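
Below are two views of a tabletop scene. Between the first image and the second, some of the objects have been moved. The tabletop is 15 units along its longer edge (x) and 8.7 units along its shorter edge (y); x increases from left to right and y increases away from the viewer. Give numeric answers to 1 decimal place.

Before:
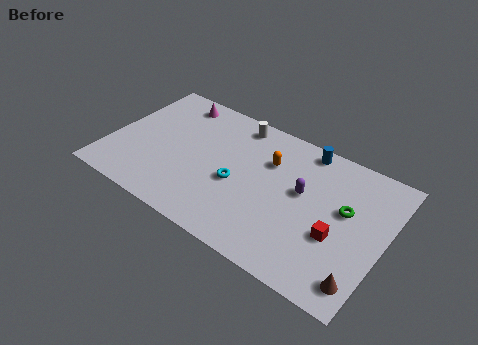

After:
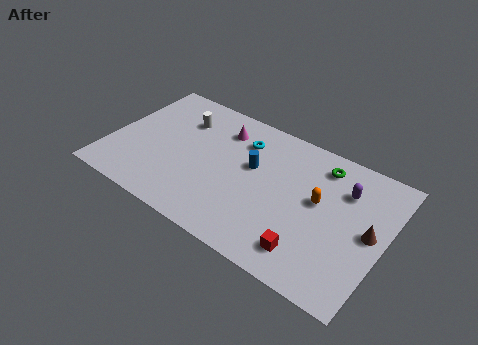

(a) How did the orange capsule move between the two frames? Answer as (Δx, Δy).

(2.9, -1.1)

The orange capsule started near (8.5, 6.0) and ended near (11.4, 4.9).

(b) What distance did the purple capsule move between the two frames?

2.5

The purple capsule was near (10.5, 5.0) before and (12.6, 6.3) after, so it travelled √(2.1² + 1.3²) ≈ 2.5 units.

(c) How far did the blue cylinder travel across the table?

3.6

From (10.2, 7.8) to (7.7, 5.2), the blue cylinder covered √(2.5² + 2.6²) ≈ 3.6 units.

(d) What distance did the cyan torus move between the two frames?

2.9

The cyan torus moved from about (7.1, 3.7) to (6.9, 6.6), a distance of √(0.2² + 2.9²) ≈ 2.9.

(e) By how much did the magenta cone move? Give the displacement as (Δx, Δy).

(2.8, -0.7)

The magenta cone started near (2.9, 7.5) and ended near (5.7, 6.8).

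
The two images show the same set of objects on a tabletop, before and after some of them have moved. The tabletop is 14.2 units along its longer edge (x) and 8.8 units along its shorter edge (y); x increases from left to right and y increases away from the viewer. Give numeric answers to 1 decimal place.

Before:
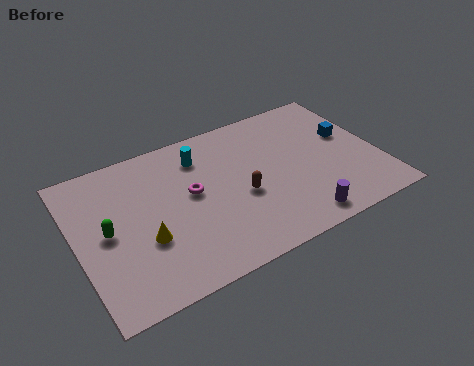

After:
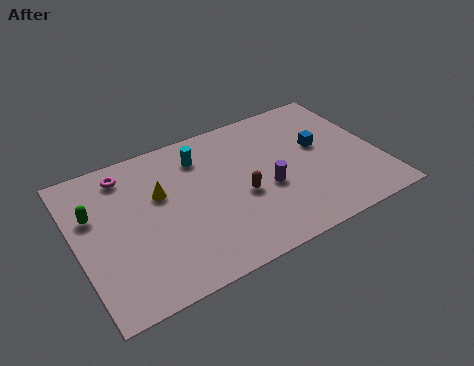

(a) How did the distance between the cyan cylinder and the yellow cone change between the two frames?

-2.3

Before: roughly 4.8 units apart; after: 2.5. That's 2.3 units closer together.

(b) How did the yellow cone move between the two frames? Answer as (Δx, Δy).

(1.0, 2.3)

The yellow cone started near (3.0, 3.2) and ended near (4.0, 5.5).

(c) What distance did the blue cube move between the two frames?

1.4

The blue cube was near (13.0, 5.2) before and (11.6, 5.1) after, so it travelled √(1.4² + 0.1²) ≈ 1.4 units.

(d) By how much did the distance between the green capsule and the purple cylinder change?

-0.9

The distance was about 9.1 in the first image and 8.2 in the second, so they moved 0.9 units closer together.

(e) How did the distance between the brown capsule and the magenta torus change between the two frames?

+3.7

The distance was about 2.5 in the first image and 6.2 in the second, so they moved 3.7 units further apart.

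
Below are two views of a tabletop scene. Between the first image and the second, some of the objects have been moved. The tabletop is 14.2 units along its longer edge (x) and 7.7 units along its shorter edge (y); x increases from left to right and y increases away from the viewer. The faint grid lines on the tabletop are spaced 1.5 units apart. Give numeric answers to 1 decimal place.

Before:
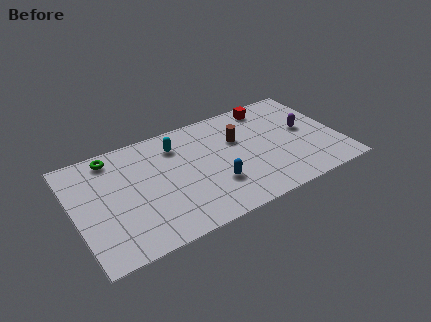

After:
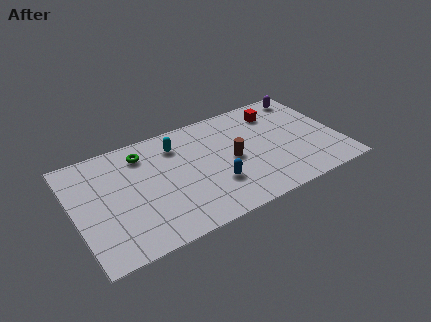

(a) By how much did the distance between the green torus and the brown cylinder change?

-1.7

Before: roughly 6.8 units apart; after: 5.1. That's 1.7 units closer together.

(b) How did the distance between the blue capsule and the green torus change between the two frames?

-1.5

They were about 6.6 units apart before and 5.1 after — 1.5 units closer together.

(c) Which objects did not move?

the cyan capsule and the blue capsule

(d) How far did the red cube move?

0.7

The red cube moved from about (10.9, 6.7) to (11.2, 6.1), a distance of √(0.3² + 0.6²) ≈ 0.7.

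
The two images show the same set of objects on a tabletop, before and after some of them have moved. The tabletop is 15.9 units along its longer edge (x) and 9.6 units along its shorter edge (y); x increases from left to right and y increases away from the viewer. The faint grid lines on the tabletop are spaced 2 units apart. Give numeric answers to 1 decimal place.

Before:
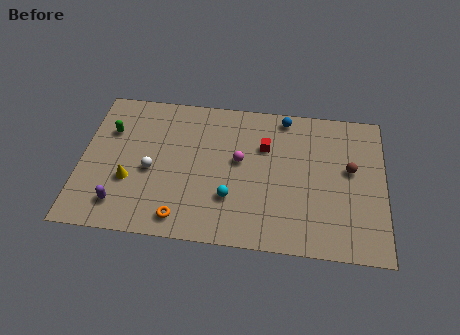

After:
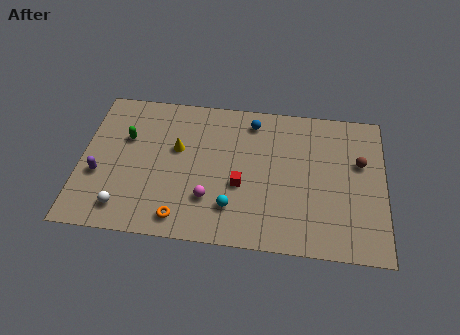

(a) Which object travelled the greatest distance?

the yellow cone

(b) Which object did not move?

the orange torus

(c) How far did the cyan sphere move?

0.6

The cyan sphere moved from about (7.9, 2.9) to (8.0, 2.3), a distance of √(0.1² + 0.6²) ≈ 0.6.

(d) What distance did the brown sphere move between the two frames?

0.7

The brown sphere moved from about (14.1, 5.5) to (14.6, 6.0), a distance of √(0.5² + 0.5²) ≈ 0.7.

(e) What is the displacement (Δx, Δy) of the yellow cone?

(2.4, 2.4)

From the two frames, the yellow cone sits at roughly (2.6, 3.4) before and (5.0, 5.8) after.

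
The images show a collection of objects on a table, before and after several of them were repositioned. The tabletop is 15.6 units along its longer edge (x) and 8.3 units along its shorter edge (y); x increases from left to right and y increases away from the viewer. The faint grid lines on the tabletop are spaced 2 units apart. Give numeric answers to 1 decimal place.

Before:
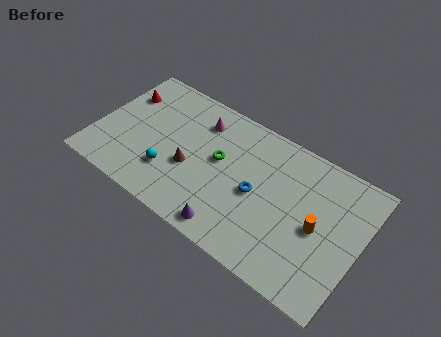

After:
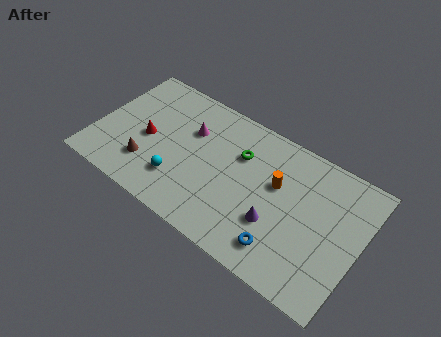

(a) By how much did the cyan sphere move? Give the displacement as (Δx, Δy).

(0.6, -0.2)

The cyan sphere was at about (4.6, 2.4) and moved to about (5.2, 2.2).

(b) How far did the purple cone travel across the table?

2.9

The purple cone moved from about (8.6, 1.0) to (10.9, 2.8), a distance of √(2.3² + 1.8²) ≈ 2.9.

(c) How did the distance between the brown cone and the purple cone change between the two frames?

+3.9

They were about 3.7 units apart before and 7.6 after — 3.9 units further apart.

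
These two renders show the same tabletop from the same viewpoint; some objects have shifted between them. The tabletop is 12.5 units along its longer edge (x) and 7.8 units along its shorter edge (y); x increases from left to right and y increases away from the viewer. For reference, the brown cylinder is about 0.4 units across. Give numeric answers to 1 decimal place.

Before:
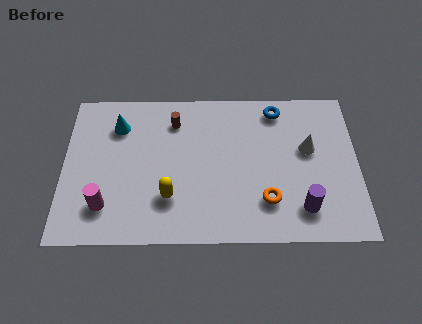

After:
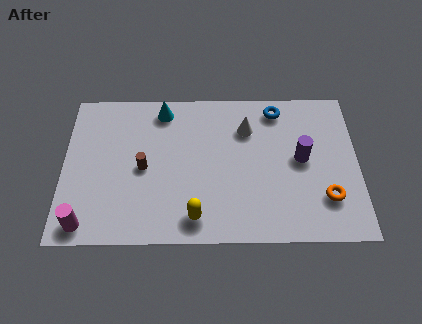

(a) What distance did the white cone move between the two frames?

2.8

The white cone moved from about (10.4, 4.6) to (7.8, 5.7), a distance of √(2.6² + 1.1²) ≈ 2.8.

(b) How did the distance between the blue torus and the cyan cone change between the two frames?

-1.9

They were about 6.8 units apart before and 4.9 after — 1.9 units closer together.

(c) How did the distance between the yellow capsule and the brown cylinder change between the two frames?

-0.6

They were about 3.9 units apart before and 3.3 after — 0.6 units closer together.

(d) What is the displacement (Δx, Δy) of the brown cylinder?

(-1.3, -2.4)

The brown cylinder started near (4.7, 6.1) and ended near (3.4, 3.7).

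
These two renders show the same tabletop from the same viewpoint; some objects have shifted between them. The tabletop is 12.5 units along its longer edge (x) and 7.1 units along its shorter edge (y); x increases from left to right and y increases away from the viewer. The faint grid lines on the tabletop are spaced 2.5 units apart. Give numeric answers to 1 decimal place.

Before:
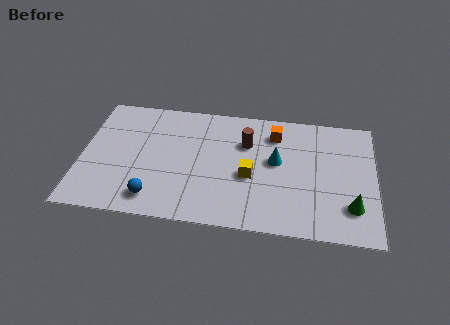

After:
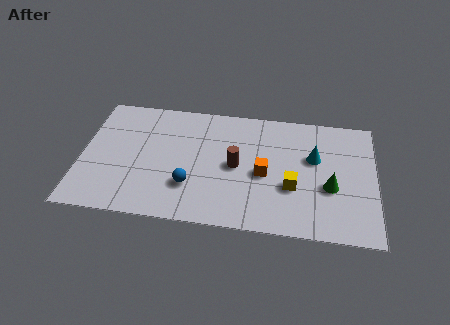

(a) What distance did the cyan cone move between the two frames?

1.6

The cyan cone was near (8.3, 4.0) before and (9.9, 4.4) after, so it travelled √(1.6² + 0.4²) ≈ 1.6 units.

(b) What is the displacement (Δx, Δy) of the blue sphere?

(1.5, 0.9)

The blue sphere was at about (3.2, 1.2) and moved to about (4.7, 2.1).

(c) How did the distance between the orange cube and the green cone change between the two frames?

-2.2

They were about 5.0 units apart before and 2.8 after — 2.2 units closer together.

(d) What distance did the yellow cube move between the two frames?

1.8

From (7.2, 3.0) to (9.0, 2.6), the yellow cube covered √(1.8² + 0.4²) ≈ 1.8 units.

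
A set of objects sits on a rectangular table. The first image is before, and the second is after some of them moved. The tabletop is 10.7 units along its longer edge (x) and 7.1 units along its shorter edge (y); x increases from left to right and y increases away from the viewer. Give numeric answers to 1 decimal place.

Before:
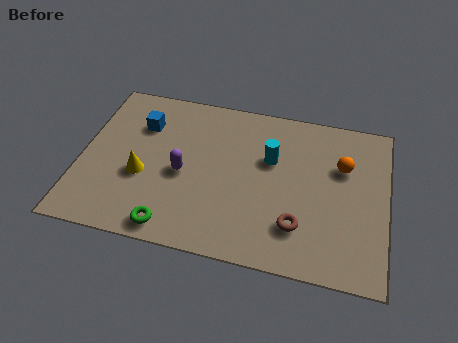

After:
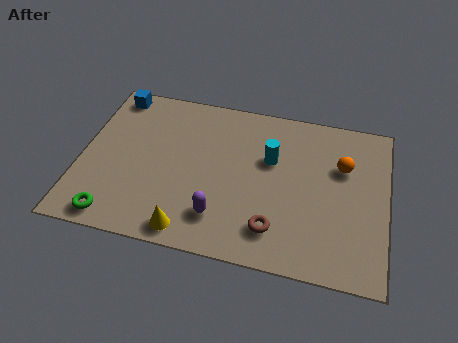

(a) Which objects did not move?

the cyan cylinder and the orange sphere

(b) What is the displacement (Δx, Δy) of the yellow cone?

(1.8, -2.0)

The yellow cone started near (2.2, 2.8) and ended near (4.0, 0.8).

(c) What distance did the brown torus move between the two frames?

0.9

From (7.7, 1.8) to (6.9, 1.5), the brown torus covered √(0.8² + 0.3²) ≈ 0.9 units.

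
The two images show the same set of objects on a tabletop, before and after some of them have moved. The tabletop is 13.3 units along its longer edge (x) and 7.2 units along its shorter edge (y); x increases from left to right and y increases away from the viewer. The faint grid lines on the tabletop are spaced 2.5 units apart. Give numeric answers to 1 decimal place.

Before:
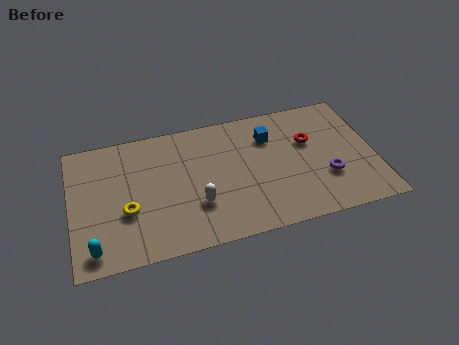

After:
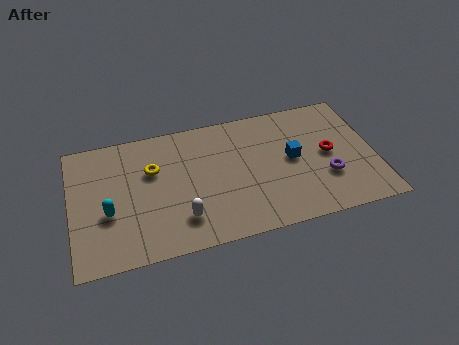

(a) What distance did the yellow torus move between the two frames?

2.3

The yellow torus moved from about (2.4, 2.7) to (3.6, 4.7), a distance of √(1.2² + 2.0²) ≈ 2.3.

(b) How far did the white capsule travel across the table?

0.9

The white capsule was near (5.4, 2.3) before and (4.7, 1.7) after, so it travelled √(0.7² + 0.6²) ≈ 0.9 units.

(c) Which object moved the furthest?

the yellow torus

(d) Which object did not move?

the purple torus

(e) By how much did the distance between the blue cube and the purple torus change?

-1.7

They were about 3.7 units apart before and 2.0 after — 1.7 units closer together.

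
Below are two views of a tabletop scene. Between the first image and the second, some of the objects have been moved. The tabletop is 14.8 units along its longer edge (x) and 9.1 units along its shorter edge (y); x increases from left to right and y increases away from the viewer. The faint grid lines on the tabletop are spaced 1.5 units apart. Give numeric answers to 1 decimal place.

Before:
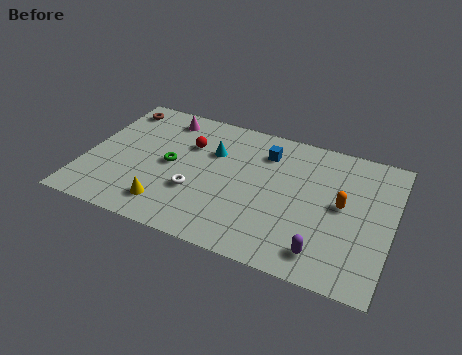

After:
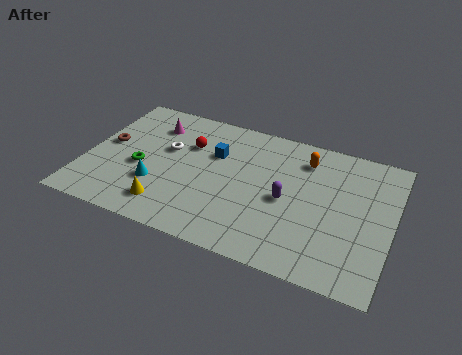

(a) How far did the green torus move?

1.6

The green torus moved from about (4.1, 4.5) to (2.7, 3.8), a distance of √(1.4² + 0.7²) ≈ 1.6.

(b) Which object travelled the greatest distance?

the cyan cone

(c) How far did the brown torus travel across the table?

2.8

The brown torus moved from about (1.0, 7.7) to (0.9, 4.9), a distance of √(0.1² + 2.8²) ≈ 2.8.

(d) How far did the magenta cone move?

0.9

The magenta cone moved from about (3.4, 7.7) to (2.9, 7.0), a distance of √(0.5² + 0.7²) ≈ 0.9.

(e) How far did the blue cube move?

2.6

The blue cube moved from about (8.5, 7.0) to (6.1, 6.0), a distance of √(2.4² + 1.0²) ≈ 2.6.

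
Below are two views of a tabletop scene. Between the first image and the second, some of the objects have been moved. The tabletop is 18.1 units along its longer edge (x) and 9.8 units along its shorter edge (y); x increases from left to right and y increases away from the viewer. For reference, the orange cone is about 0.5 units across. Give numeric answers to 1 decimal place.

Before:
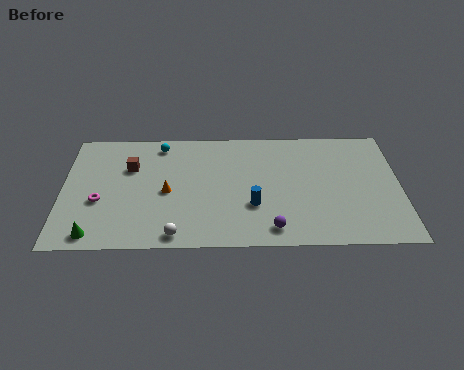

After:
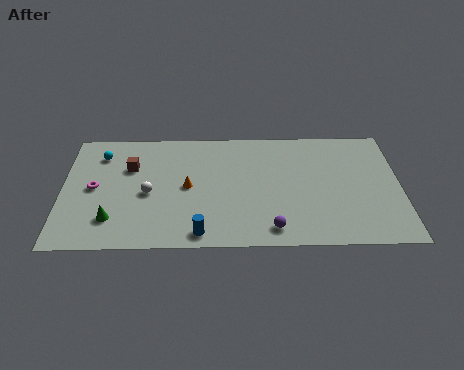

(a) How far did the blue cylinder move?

3.6

The blue cylinder moved from about (10.2, 3.3) to (7.4, 1.1), a distance of √(2.8² + 2.2²) ≈ 3.6.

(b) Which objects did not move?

the brown cube and the purple sphere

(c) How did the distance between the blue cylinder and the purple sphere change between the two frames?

+1.7

The distance was about 2.1 in the first image and 3.8 in the second, so they moved 1.7 units further apart.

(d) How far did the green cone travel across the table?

1.5

From (1.8, 1.1) to (2.7, 2.3), the green cone covered √(0.9² + 1.2²) ≈ 1.5 units.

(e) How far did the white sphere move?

3.7

The white sphere moved from about (6.1, 1.0) to (4.6, 4.4), a distance of √(1.5² + 3.4²) ≈ 3.7.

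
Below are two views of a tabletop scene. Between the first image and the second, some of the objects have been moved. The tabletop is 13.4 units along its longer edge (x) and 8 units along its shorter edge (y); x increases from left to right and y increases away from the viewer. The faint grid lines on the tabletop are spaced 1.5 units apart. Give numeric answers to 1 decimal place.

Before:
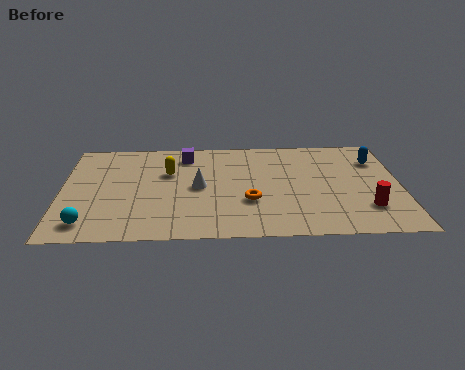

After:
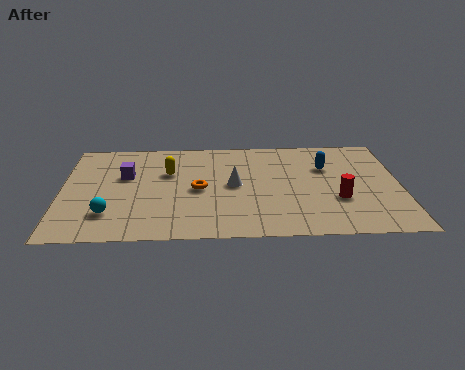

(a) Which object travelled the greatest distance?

the purple cube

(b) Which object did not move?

the yellow capsule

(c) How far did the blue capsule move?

2.1

The blue capsule was near (12.5, 5.9) before and (10.5, 5.4) after, so it travelled √(2.0² + 0.5²) ≈ 2.1 units.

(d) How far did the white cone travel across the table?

1.4

From (5.4, 4.0) to (6.8, 4.1), the white cone covered √(1.4² + 0.1²) ≈ 1.4 units.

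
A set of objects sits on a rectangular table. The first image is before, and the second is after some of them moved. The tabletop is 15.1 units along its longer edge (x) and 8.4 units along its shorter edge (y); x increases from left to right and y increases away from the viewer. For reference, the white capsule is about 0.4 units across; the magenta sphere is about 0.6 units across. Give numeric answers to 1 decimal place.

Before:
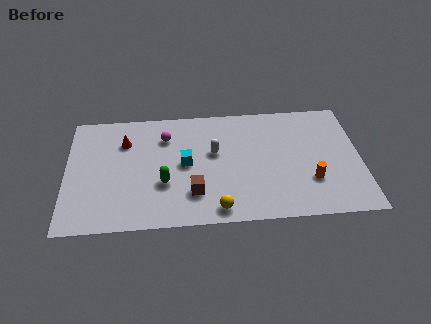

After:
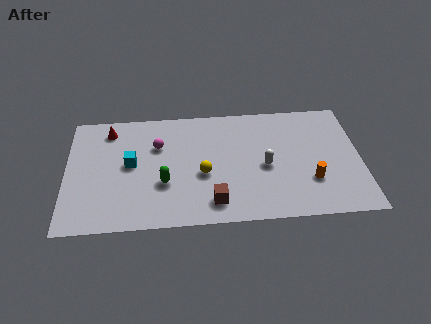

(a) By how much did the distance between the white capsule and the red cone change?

+3.9

The distance was about 4.7 in the first image and 8.6 in the second, so they moved 3.9 units further apart.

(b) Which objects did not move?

the green capsule and the orange cylinder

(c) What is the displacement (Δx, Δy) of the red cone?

(-0.8, 0.9)

From the two frames, the red cone sits at roughly (3.0, 6.1) before and (2.2, 7.0) after.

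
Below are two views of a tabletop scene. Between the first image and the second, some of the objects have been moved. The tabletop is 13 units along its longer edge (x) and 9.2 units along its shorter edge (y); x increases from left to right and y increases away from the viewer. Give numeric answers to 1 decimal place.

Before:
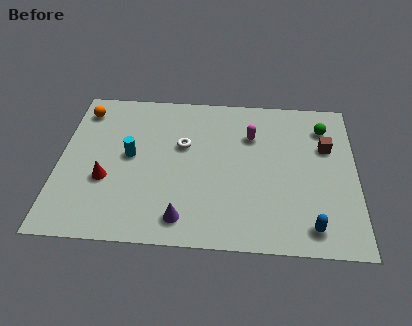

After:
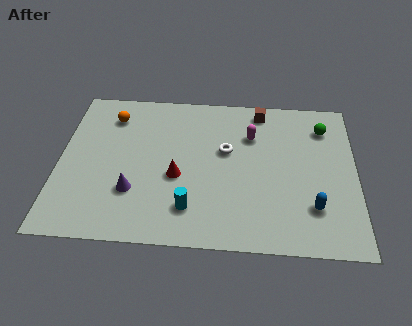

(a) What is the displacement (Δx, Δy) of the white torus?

(1.9, -0.2)

From the two frames, the white torus sits at roughly (5.4, 5.7) before and (7.3, 5.5) after.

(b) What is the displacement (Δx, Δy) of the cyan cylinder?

(2.7, -2.9)

From the two frames, the cyan cylinder sits at roughly (3.1, 4.9) before and (5.8, 2.0) after.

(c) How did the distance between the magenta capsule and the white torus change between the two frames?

-1.6

The distance was about 3.1 in the first image and 1.5 in the second, so they moved 1.6 units closer together.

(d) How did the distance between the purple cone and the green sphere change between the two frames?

+1.0

They were about 8.4 units apart before and 9.4 after — 1.0 units further apart.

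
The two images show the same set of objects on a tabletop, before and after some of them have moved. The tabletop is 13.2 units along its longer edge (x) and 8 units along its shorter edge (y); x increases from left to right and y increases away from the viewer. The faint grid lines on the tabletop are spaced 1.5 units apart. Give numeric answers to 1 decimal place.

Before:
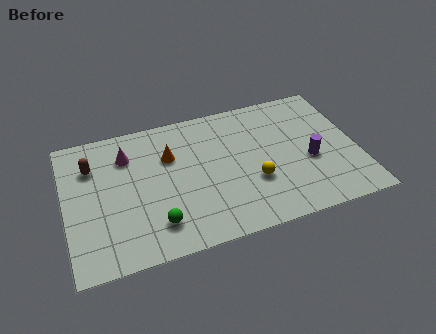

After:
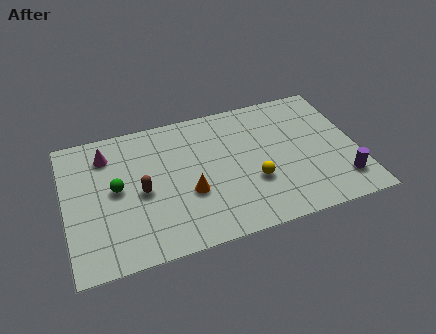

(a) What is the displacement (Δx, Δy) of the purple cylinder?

(1.3, -1.6)

The purple cylinder was at about (11.0, 3.3) and moved to about (12.3, 1.7).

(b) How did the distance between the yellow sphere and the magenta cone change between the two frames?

+0.9

The distance was about 6.4 in the first image and 7.3 in the second, so they moved 0.9 units further apart.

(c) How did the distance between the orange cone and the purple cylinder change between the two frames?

+0.4

Before: roughly 6.5 units apart; after: 6.9. That's 0.4 units further apart.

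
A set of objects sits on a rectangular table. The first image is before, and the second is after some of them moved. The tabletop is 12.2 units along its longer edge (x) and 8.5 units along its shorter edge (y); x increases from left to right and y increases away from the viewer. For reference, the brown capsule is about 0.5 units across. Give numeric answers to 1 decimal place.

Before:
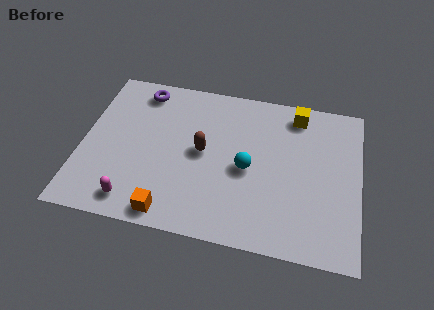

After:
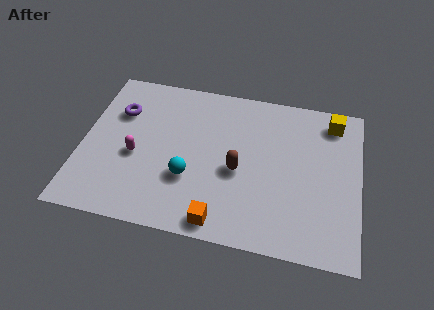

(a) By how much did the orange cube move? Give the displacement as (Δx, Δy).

(2.2, 0.0)

From the two frames, the orange cube sits at roughly (4.1, 0.9) before and (6.3, 0.9) after.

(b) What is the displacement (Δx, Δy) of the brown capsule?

(1.6, -0.7)

The brown capsule was at about (5.3, 4.4) and moved to about (6.9, 3.7).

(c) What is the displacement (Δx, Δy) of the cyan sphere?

(-2.5, -1.0)

The cyan sphere started near (7.3, 3.9) and ended near (4.8, 2.9).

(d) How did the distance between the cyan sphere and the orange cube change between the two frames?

-1.9

Before: roughly 4.4 units apart; after: 2.5. That's 1.9 units closer together.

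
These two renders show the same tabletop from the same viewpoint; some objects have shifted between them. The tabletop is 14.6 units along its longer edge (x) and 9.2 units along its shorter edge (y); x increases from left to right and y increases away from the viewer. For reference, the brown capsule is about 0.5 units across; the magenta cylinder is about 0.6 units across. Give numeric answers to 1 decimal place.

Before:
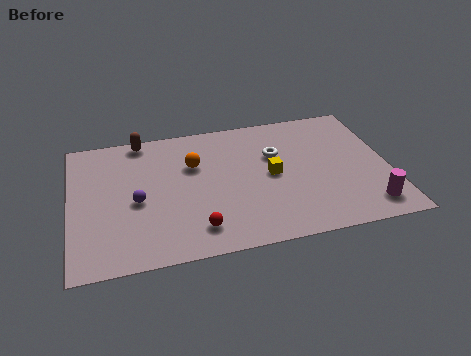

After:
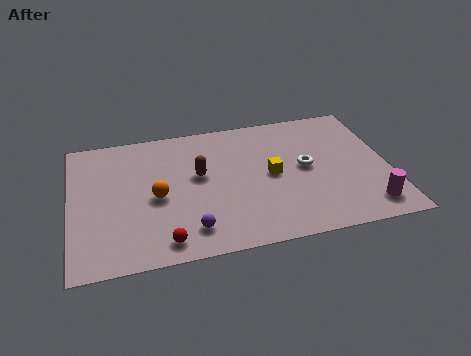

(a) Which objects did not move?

the magenta cylinder and the yellow cube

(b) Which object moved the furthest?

the brown capsule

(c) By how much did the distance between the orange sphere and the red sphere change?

-1.4

Before: roughly 4.4 units apart; after: 3.0. That's 1.4 units closer together.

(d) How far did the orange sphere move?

2.6

The orange sphere moved from about (5.7, 6.1) to (3.9, 4.2), a distance of √(1.8² + 1.9²) ≈ 2.6.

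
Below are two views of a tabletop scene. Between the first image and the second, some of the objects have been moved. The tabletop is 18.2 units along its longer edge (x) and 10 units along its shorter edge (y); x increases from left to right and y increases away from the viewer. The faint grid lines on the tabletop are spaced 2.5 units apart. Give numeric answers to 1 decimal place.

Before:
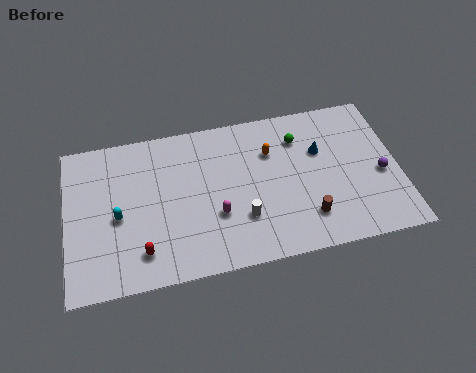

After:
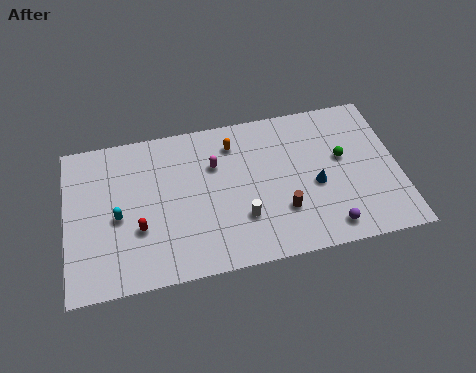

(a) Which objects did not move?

the white cylinder and the cyan capsule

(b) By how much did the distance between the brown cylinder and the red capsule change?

-1.2

They were about 9.0 units apart before and 7.8 after — 1.2 units closer together.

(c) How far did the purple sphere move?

4.2

The purple sphere moved from about (17.2, 4.3) to (14.1, 1.4), a distance of √(3.1² + 2.9²) ≈ 4.2.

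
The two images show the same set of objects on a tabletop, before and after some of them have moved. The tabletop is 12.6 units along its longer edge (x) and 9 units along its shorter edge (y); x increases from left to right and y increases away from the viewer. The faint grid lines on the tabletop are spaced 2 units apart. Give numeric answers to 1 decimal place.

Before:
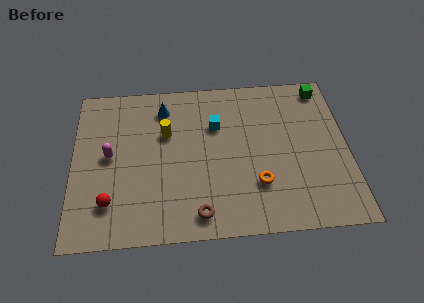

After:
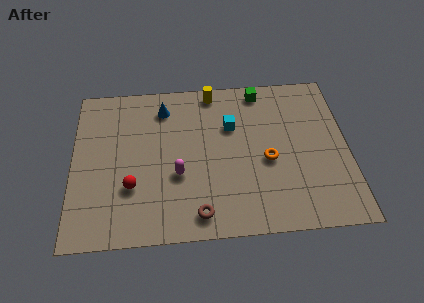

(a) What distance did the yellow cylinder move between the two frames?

3.2

From (4.3, 5.8) to (6.5, 8.1), the yellow cylinder covered √(2.2² + 2.3²) ≈ 3.2 units.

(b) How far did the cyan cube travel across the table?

0.7

From (6.6, 6.1) to (7.3, 6.0), the cyan cube covered √(0.7² + 0.1²) ≈ 0.7 units.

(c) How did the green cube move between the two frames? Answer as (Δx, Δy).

(-2.9, 0.1)

From the two frames, the green cube sits at roughly (11.6, 7.9) before and (8.7, 8.0) after.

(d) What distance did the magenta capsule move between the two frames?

3.4

The magenta capsule was near (1.7, 4.7) before and (4.8, 3.4) after, so it travelled √(3.1² + 1.3²) ≈ 3.4 units.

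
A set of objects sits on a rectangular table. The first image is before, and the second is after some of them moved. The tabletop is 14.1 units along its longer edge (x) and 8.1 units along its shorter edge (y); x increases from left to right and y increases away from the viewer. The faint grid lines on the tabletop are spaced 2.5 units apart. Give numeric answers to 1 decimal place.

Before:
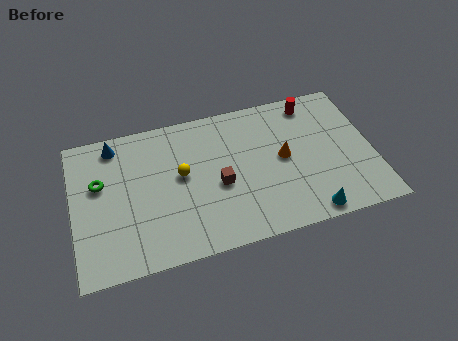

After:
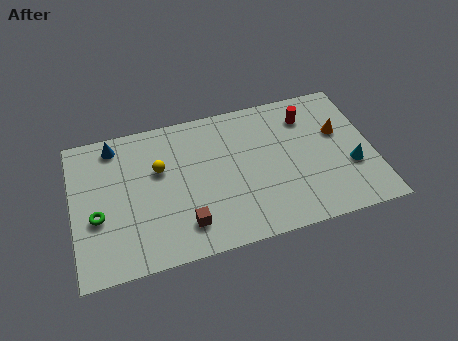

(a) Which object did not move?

the blue cone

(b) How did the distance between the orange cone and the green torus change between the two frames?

+3.0

They were about 8.6 units apart before and 11.6 after — 3.0 units further apart.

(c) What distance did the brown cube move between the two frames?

2.5

The brown cube was near (6.8, 3.5) before and (5.1, 1.7) after, so it travelled √(1.7² + 1.8²) ≈ 2.5 units.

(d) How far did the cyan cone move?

3.0

From (10.8, 0.8) to (13.0, 2.9), the cyan cone covered √(2.2² + 2.1²) ≈ 3.0 units.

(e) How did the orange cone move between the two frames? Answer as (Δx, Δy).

(2.7, 0.8)

From the two frames, the orange cone sits at roughly (9.9, 4.2) before and (12.6, 5.0) after.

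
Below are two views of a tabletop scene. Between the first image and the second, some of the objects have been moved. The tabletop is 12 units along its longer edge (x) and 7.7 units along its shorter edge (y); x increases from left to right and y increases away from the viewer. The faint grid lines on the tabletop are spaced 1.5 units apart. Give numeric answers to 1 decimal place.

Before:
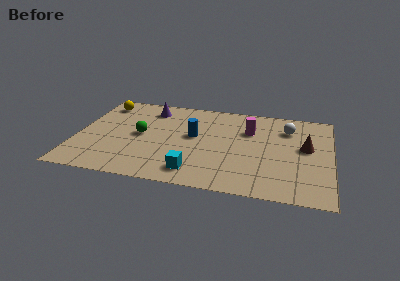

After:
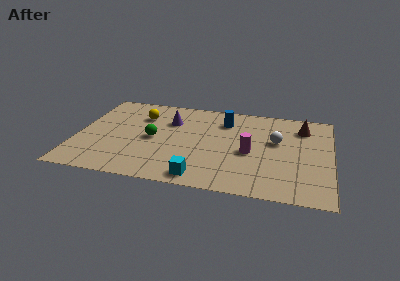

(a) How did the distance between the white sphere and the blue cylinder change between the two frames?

-1.8

Before: roughly 4.6 units apart; after: 2.8. That's 1.8 units closer together.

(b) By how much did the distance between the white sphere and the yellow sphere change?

-2.3

They were about 8.9 units apart before and 6.6 after — 2.3 units closer together.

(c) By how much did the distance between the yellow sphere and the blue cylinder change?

-1.0

The distance was about 5.0 in the first image and 4.0 in the second, so they moved 1.0 units closer together.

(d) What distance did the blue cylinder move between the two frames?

2.1

From (5.5, 4.3) to (6.9, 5.9), the blue cylinder covered √(1.4² + 1.6²) ≈ 2.1 units.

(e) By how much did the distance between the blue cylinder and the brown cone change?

-1.6

The distance was about 5.3 in the first image and 3.7 in the second, so they moved 1.6 units closer together.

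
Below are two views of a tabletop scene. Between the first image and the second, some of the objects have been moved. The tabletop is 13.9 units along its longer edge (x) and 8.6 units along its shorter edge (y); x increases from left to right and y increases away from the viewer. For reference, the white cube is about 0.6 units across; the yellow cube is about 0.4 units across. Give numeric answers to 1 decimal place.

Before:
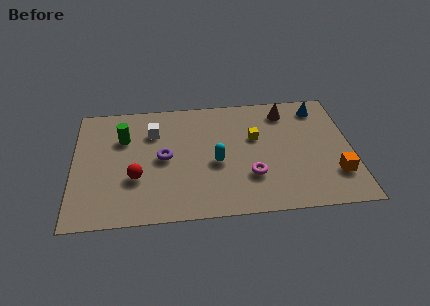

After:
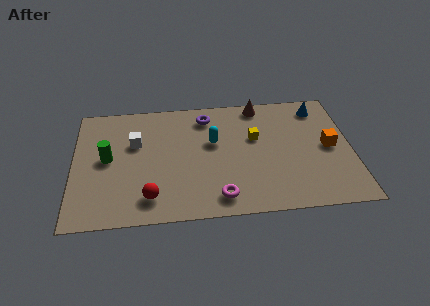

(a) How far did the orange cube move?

2.0

The orange cube was near (13.0, 2.3) before and (12.8, 4.3) after, so it travelled √(0.2² + 2.0²) ≈ 2.0 units.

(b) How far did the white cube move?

1.1

The white cube moved from about (4.0, 6.2) to (3.1, 5.5), a distance of √(0.9² + 0.7²) ≈ 1.1.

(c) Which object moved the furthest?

the purple torus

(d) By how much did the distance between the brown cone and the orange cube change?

-0.5

Before: roughly 5.3 units apart; after: 4.8. That's 0.5 units closer together.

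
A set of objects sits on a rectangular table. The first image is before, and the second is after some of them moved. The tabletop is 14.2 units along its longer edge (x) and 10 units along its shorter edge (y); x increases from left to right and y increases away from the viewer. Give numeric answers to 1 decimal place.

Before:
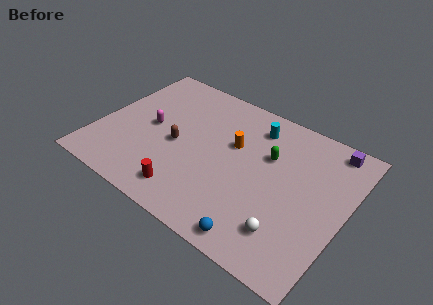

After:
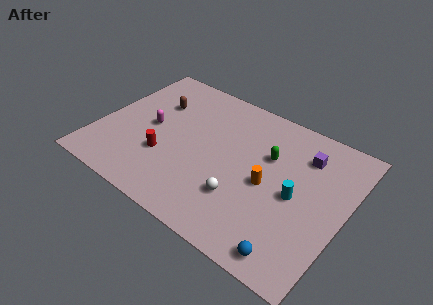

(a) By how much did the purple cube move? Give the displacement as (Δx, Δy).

(-1.3, -1.3)

The purple cube was at about (12.8, 8.9) and moved to about (11.5, 7.6).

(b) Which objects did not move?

the magenta capsule and the green capsule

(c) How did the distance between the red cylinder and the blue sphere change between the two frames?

+3.9

Before: roughly 4.3 units apart; after: 8.2. That's 3.9 units further apart.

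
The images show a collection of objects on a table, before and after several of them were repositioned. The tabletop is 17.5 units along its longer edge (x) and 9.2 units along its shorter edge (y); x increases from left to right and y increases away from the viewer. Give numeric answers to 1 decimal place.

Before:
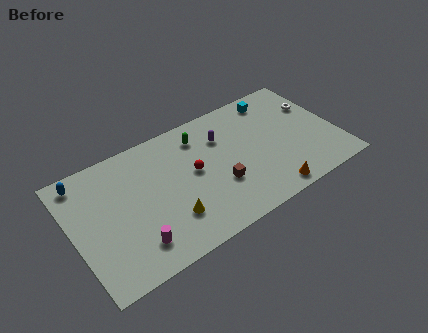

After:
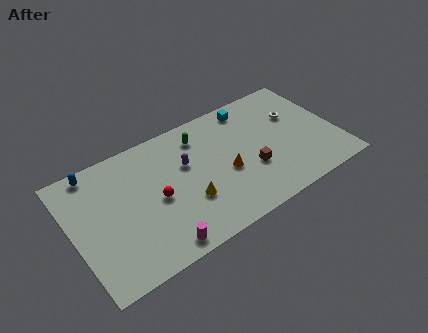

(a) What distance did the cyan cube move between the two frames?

1.7

From (14.0, 7.9) to (12.3, 8.0), the cyan cube covered √(1.7² + 0.1²) ≈ 1.7 units.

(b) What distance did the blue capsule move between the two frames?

0.9

From (1.1, 8.0) to (1.9, 8.3), the blue capsule covered √(0.8² + 0.3²) ≈ 0.9 units.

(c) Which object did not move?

the green capsule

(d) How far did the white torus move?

1.4

The white torus moved from about (16.5, 6.2) to (15.1, 6.0), a distance of √(1.4² + 0.2²) ≈ 1.4.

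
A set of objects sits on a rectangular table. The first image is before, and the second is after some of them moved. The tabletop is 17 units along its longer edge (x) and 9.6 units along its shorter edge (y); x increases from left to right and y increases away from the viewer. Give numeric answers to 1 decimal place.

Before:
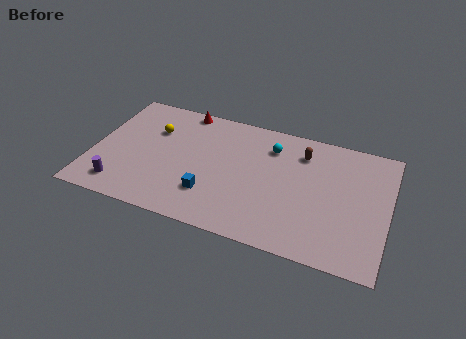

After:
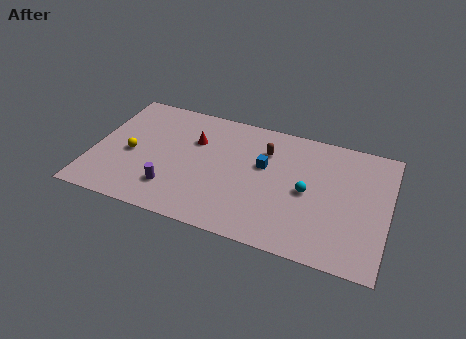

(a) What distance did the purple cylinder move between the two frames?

3.0

From (1.9, 1.6) to (4.8, 2.3), the purple cylinder covered √(2.9² + 0.7²) ≈ 3.0 units.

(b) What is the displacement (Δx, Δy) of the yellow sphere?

(-1.1, -2.3)

From the two frames, the yellow sphere sits at roughly (3.3, 6.6) before and (2.2, 4.3) after.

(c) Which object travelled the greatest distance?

the blue cube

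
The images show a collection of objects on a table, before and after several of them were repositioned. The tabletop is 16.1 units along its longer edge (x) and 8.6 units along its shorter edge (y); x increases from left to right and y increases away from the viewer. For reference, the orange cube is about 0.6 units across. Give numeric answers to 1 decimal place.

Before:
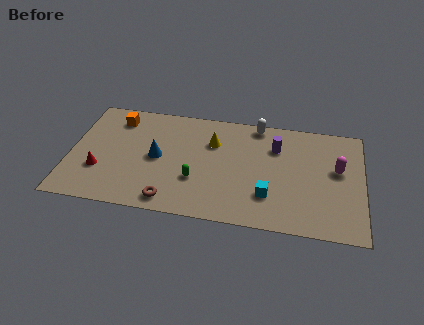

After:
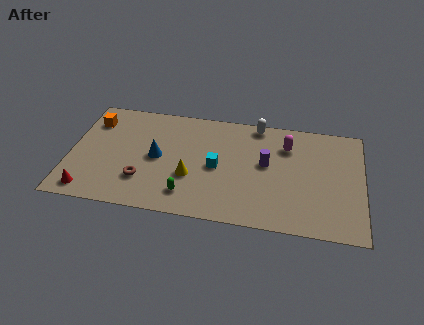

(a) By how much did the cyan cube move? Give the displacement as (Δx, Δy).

(-2.9, 1.7)

The cyan cube started near (11.0, 2.4) and ended near (8.1, 4.1).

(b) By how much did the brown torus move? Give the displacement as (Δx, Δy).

(-1.6, 1.3)

From the two frames, the brown torus sits at roughly (5.7, 1.1) before and (4.1, 2.4) after.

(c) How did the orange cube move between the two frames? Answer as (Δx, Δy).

(-1.3, -0.4)

The orange cube started near (2.4, 7.0) and ended near (1.1, 6.6).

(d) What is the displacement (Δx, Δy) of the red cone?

(-0.5, -1.7)

The red cone started near (1.7, 2.8) and ended near (1.2, 1.1).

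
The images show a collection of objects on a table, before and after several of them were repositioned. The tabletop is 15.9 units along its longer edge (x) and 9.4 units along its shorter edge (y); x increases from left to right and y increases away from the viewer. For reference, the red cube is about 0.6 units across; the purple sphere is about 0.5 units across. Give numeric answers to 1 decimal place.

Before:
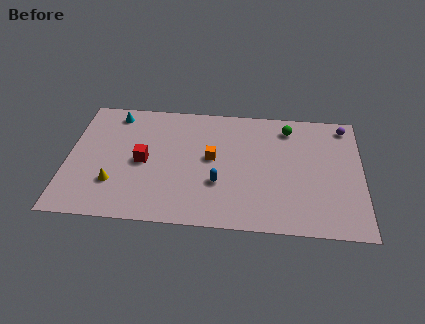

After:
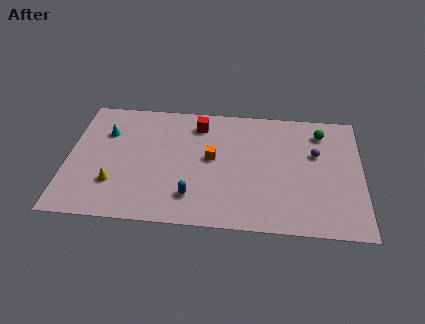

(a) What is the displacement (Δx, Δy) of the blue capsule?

(-1.4, -1.1)

The blue capsule started near (8.2, 3.2) and ended near (6.8, 2.1).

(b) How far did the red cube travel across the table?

4.3

The red cube moved from about (4.1, 4.5) to (7.0, 7.7), a distance of √(2.9² + 3.2²) ≈ 4.3.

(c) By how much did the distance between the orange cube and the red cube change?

-1.0

Before: roughly 3.7 units apart; after: 2.7. That's 1.0 units closer together.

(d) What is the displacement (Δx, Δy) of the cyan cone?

(-0.4, -1.5)

From the two frames, the cyan cone sits at roughly (2.4, 8.1) before and (2.0, 6.6) after.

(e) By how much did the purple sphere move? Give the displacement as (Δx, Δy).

(-1.6, -2.3)

From the two frames, the purple sphere sits at roughly (15.0, 8.2) before and (13.4, 5.9) after.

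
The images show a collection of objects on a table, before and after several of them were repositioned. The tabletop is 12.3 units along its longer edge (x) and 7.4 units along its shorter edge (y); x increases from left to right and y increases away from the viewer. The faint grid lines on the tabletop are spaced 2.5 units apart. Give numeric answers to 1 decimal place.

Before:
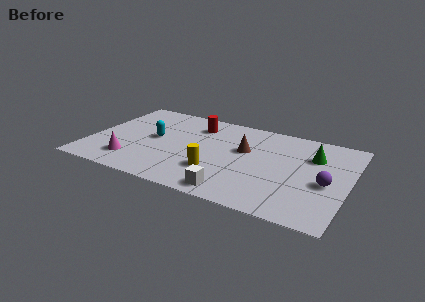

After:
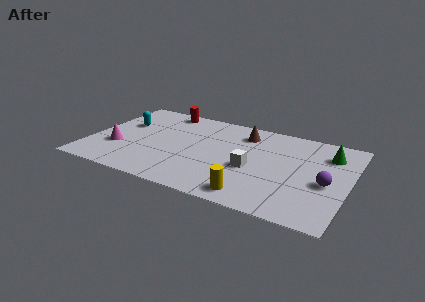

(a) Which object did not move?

the purple sphere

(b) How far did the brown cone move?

1.4

The brown cone was near (7.3, 4.5) before and (7.1, 5.9) after, so it travelled √(0.2² + 1.4²) ≈ 1.4 units.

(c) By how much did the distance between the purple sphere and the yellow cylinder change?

-1.3

They were about 5.2 units apart before and 3.9 after — 1.3 units closer together.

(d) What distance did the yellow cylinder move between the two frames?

2.2

The yellow cylinder moved from about (6.2, 2.2) to (8.1, 1.0), a distance of √(1.9² + 1.2²) ≈ 2.2.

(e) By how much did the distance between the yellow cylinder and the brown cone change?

+2.5

They were about 2.5 units apart before and 5.0 after — 2.5 units further apart.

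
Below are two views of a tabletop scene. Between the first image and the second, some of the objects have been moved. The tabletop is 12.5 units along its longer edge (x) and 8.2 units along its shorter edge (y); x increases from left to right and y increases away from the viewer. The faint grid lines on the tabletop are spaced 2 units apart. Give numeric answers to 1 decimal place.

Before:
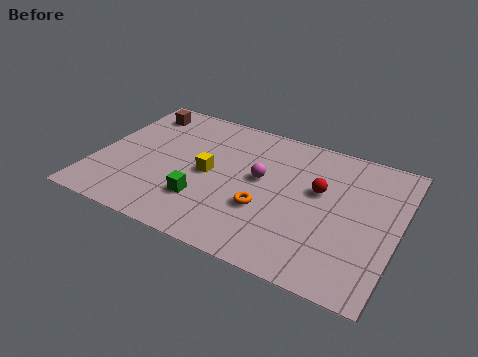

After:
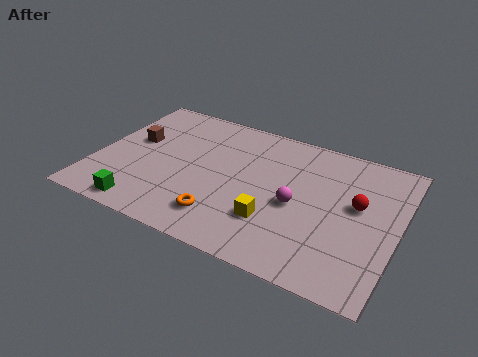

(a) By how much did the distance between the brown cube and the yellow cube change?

+2.2

They were about 4.4 units apart before and 6.6 after — 2.2 units further apart.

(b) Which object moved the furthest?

the yellow cube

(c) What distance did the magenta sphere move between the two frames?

1.8

The magenta sphere was near (6.8, 4.6) before and (8.4, 3.7) after, so it travelled √(1.6² + 0.9²) ≈ 1.8 units.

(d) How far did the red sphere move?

1.6

The red sphere was near (9.2, 4.9) before and (10.8, 4.7) after, so it travelled √(1.6² + 0.2²) ≈ 1.6 units.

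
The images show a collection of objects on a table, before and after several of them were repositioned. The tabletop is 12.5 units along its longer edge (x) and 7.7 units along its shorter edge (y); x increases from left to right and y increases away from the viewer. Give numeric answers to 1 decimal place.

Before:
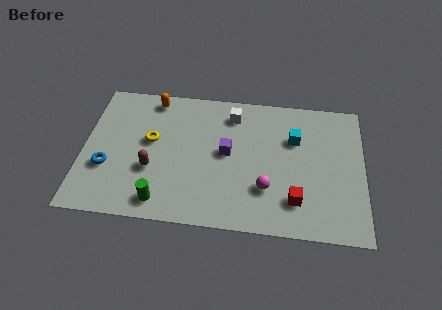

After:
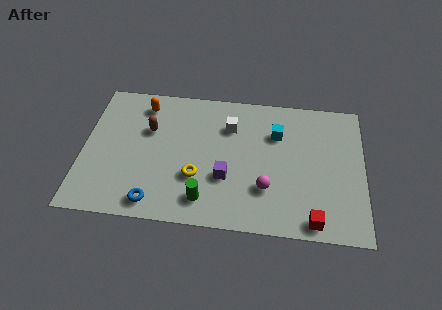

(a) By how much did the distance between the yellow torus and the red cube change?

-1.5

Before: roughly 7.0 units apart; after: 5.5. That's 1.5 units closer together.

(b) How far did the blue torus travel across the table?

2.8

The blue torus moved from about (1.1, 2.7) to (3.3, 1.0), a distance of √(2.2² + 1.7²) ≈ 2.8.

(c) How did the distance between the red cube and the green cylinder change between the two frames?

-1.1

They were about 5.9 units apart before and 4.8 after — 1.1 units closer together.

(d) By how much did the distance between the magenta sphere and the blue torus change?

-2.0

Before: roughly 7.1 units apart; after: 5.1. That's 2.0 units closer together.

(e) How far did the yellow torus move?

2.8

From (3.0, 4.4) to (5.1, 2.6), the yellow torus covered √(2.1² + 1.8²) ≈ 2.8 units.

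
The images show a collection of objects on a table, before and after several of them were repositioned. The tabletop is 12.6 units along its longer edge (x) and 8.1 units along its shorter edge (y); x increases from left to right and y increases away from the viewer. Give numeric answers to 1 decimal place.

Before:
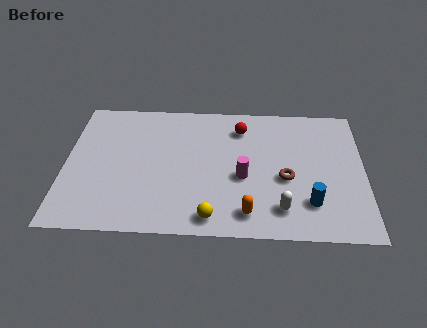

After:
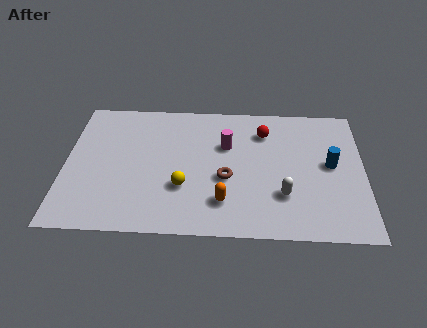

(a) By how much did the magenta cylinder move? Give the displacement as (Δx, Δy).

(-0.7, 1.9)

The magenta cylinder was at about (7.5, 3.4) and moved to about (6.8, 5.3).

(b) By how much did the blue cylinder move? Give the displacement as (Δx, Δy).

(0.9, 2.3)

The blue cylinder was at about (10.3, 2.0) and moved to about (11.2, 4.3).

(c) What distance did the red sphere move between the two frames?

1.0

The red sphere moved from about (7.4, 6.4) to (8.4, 6.2), a distance of √(1.0² + 0.2²) ≈ 1.0.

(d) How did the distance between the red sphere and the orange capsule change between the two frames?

-0.5

The distance was about 5.1 in the first image and 4.6 in the second, so they moved 0.5 units closer together.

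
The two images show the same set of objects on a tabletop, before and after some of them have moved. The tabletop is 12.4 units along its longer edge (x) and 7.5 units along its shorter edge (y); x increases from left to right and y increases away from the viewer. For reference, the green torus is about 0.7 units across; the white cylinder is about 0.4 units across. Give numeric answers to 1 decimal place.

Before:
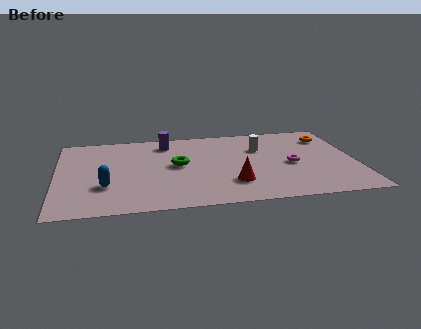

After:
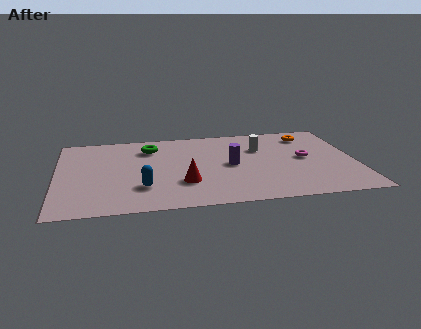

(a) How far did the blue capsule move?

1.5

The blue capsule was near (2.0, 2.4) before and (3.5, 2.1) after, so it travelled √(1.5² + 0.3²) ≈ 1.5 units.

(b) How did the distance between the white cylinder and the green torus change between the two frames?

+1.0

The distance was about 3.7 in the first image and 4.7 in the second, so they moved 1.0 units further apart.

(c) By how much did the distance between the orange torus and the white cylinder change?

-0.7

Before: roughly 3.0 units apart; after: 2.3. That's 0.7 units closer together.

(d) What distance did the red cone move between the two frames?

2.0

The red cone moved from about (7.2, 2.0) to (5.2, 2.3), a distance of √(2.0² + 0.3²) ≈ 2.0.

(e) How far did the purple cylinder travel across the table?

3.6

The purple cylinder moved from about (4.6, 6.2) to (7.2, 3.7), a distance of √(2.6² + 2.5²) ≈ 3.6.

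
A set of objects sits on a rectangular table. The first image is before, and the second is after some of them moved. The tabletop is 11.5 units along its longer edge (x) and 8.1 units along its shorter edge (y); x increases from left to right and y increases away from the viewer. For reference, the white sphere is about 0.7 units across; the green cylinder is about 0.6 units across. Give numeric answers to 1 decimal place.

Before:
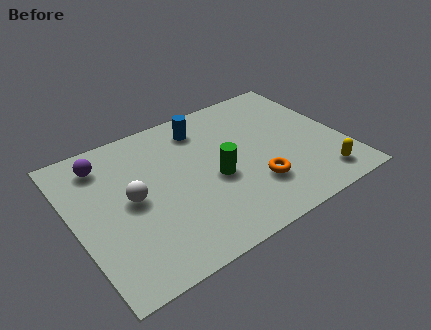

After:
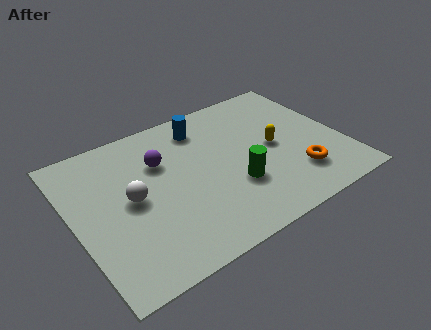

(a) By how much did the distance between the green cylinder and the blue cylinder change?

+0.9

Before: roughly 3.1 units apart; after: 4.0. That's 0.9 units further apart.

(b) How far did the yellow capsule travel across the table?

3.1

From (10.1, 1.3) to (8.6, 4.0), the yellow capsule covered √(1.5² + 2.7²) ≈ 3.1 units.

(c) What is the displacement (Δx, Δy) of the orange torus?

(1.8, -0.3)

From the two frames, the orange torus sits at roughly (7.4, 2.3) before and (9.2, 2.0) after.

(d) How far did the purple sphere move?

2.5

The purple sphere was near (1.6, 6.6) before and (3.9, 5.5) after, so it travelled √(2.3² + 1.1²) ≈ 2.5 units.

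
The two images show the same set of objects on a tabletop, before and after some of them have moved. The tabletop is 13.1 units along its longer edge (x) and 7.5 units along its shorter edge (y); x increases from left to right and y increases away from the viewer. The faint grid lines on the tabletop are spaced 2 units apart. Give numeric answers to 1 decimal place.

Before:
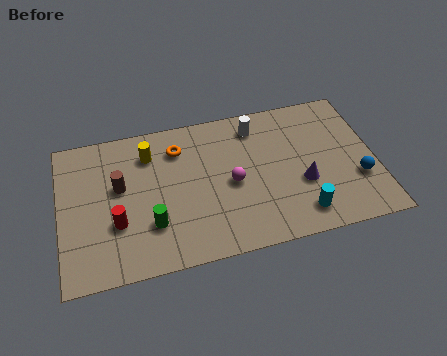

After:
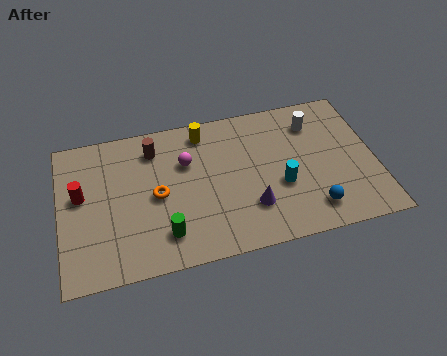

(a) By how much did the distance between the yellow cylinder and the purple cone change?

-2.3

The distance was about 6.9 in the first image and 4.6 in the second, so they moved 2.3 units closer together.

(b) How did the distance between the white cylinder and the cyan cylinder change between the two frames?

-1.8

They were about 5.1 units apart before and 3.3 after — 1.8 units closer together.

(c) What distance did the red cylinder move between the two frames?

2.2

From (2.3, 2.6) to (0.9, 4.3), the red cylinder covered √(1.4² + 1.7²) ≈ 2.2 units.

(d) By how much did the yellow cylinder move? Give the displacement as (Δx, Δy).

(2.3, 0.6)

From the two frames, the yellow cylinder sits at roughly (3.8, 5.8) before and (6.1, 6.4) after.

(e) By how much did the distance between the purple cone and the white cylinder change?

+0.9

They were about 3.8 units apart before and 4.7 after — 0.9 units further apart.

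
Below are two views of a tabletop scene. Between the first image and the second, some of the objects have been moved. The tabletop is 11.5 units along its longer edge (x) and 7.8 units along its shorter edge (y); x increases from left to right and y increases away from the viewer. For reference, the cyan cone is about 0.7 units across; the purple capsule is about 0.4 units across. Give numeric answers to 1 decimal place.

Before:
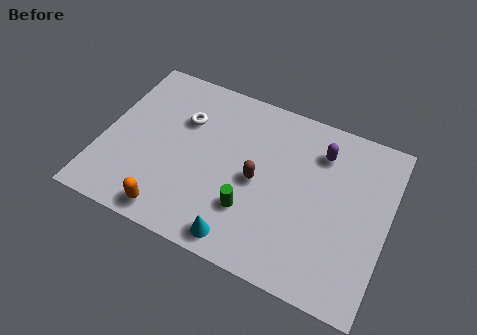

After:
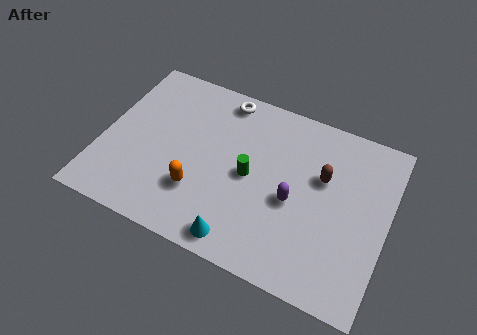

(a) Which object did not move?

the cyan cone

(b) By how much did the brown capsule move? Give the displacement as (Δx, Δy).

(2.5, 1.2)

The brown capsule started near (6.3, 3.7) and ended near (8.8, 4.9).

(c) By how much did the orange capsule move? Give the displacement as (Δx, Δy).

(0.9, 1.4)

From the two frames, the orange capsule sits at roughly (3.2, 0.9) before and (4.1, 2.3) after.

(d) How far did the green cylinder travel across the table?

1.5

From (6.2, 2.3) to (6.0, 3.8), the green cylinder covered √(0.2² + 1.5²) ≈ 1.5 units.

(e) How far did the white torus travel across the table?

2.1

The white torus moved from about (3.1, 5.3) to (4.5, 6.9), a distance of √(1.4² + 1.6²) ≈ 2.1.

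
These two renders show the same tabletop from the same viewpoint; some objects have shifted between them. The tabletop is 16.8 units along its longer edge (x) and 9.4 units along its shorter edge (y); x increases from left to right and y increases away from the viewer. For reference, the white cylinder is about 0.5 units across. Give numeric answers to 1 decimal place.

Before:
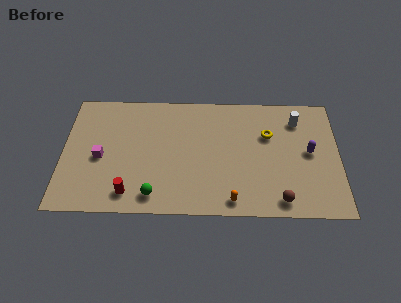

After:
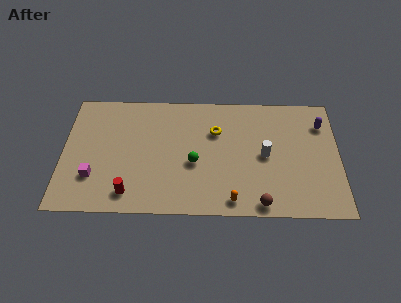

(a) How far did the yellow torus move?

3.2

The yellow torus moved from about (12.5, 6.2) to (9.3, 6.4), a distance of √(3.2² + 0.2²) ≈ 3.2.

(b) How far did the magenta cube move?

1.6

The magenta cube moved from about (2.3, 4.2) to (1.9, 2.7), a distance of √(0.4² + 1.5²) ≈ 1.6.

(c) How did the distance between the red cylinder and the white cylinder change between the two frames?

-3.0

The distance was about 11.8 in the first image and 8.8 in the second, so they moved 3.0 units closer together.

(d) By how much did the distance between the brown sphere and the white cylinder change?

-2.6

They were about 6.3 units apart before and 3.7 after — 2.6 units closer together.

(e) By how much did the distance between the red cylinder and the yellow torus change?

-2.5

The distance was about 9.6 in the first image and 7.1 in the second, so they moved 2.5 units closer together.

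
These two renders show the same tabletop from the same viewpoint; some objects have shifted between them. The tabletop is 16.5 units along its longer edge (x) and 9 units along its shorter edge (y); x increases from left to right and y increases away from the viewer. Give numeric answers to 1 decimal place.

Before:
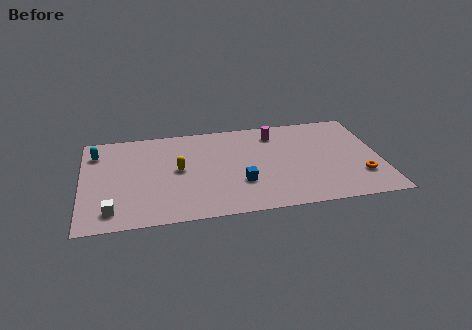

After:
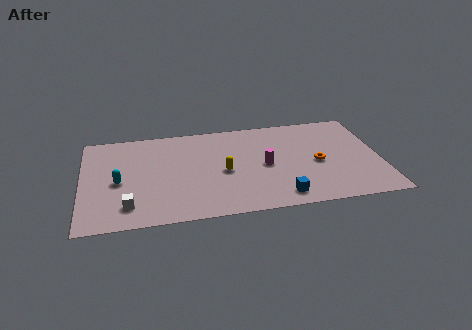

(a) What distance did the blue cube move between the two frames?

2.6

From (8.7, 2.9) to (10.8, 1.3), the blue cube covered √(2.1² + 1.6²) ≈ 2.6 units.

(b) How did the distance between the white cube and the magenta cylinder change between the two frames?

-2.9

Before: roughly 10.9 units apart; after: 8.0. That's 2.9 units closer together.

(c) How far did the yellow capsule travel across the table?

2.6

From (5.3, 4.7) to (7.8, 4.1), the yellow capsule covered √(2.5² + 0.6²) ≈ 2.6 units.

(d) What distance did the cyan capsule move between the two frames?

3.1

The cyan capsule was near (0.8, 7.0) before and (2.0, 4.1) after, so it travelled √(1.2² + 2.9²) ≈ 3.1 units.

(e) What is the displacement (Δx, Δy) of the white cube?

(0.9, 0.3)

The white cube was at about (1.6, 1.5) and moved to about (2.5, 1.8).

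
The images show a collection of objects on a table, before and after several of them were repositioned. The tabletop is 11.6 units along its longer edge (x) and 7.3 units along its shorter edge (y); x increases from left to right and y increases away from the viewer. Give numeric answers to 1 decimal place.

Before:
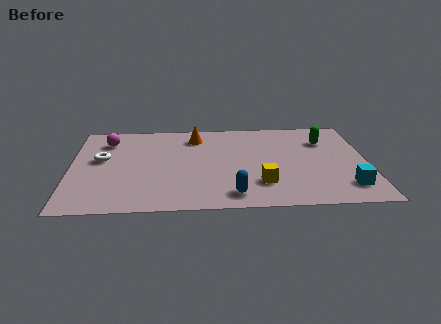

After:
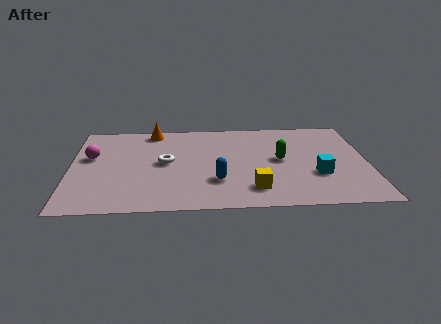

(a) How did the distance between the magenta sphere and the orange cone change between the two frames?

-0.3

They were about 3.5 units apart before and 3.2 after — 0.3 units closer together.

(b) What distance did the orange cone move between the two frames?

1.8

From (4.9, 5.9) to (3.2, 6.5), the orange cone covered √(1.7² + 0.6²) ≈ 1.8 units.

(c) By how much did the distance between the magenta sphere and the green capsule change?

-1.2

The distance was about 8.6 in the first image and 7.4 in the second, so they moved 1.2 units closer together.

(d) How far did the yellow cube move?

0.5

The yellow cube was near (7.4, 1.9) before and (7.1, 1.5) after, so it travelled √(0.3² + 0.4²) ≈ 0.5 units.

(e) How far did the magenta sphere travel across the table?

1.4

The magenta sphere was near (1.4, 5.7) before and (0.8, 4.4) after, so it travelled √(0.6² + 1.3²) ≈ 1.4 units.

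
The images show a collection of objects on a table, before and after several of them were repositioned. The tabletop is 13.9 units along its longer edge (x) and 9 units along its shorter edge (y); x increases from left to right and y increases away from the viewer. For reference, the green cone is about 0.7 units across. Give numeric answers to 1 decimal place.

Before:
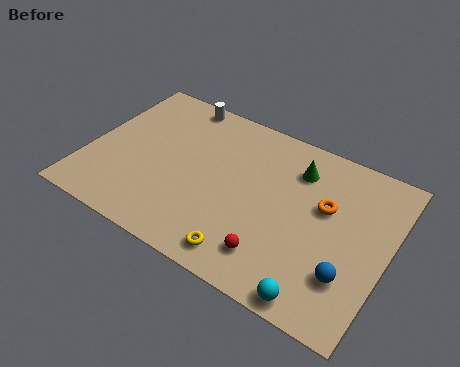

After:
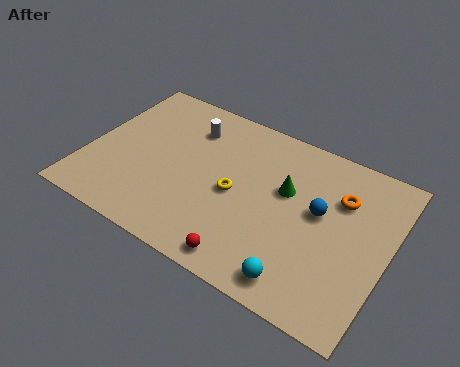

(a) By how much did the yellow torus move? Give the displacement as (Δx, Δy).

(-1.0, 3.0)

From the two frames, the yellow torus sits at roughly (7.9, 1.2) before and (6.9, 4.2) after.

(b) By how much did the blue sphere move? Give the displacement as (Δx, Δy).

(-1.7, 2.6)

The blue sphere started near (12.4, 2.5) and ended near (10.7, 5.1).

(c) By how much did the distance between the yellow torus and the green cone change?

-3.3

Before: roughly 5.9 units apart; after: 2.6. That's 3.3 units closer together.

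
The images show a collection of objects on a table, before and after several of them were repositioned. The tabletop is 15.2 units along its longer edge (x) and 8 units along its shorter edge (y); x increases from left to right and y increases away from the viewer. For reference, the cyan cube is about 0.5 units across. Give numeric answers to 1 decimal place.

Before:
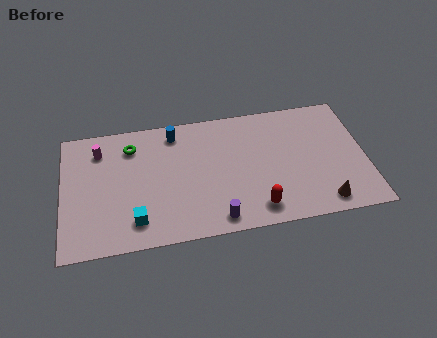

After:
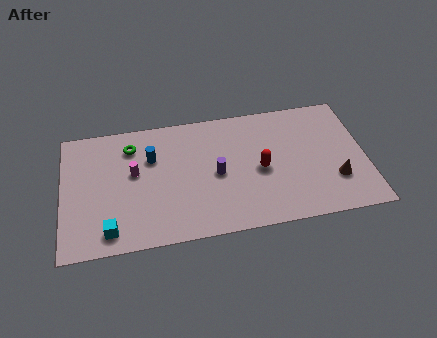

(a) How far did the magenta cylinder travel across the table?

2.4

The magenta cylinder was near (1.9, 6.3) before and (3.6, 4.6) after, so it travelled √(1.7² + 1.7²) ≈ 2.4 units.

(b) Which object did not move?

the green torus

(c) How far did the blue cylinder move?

1.8

The blue cylinder was near (5.7, 6.8) before and (4.5, 5.4) after, so it travelled √(1.2² + 1.4²) ≈ 1.8 units.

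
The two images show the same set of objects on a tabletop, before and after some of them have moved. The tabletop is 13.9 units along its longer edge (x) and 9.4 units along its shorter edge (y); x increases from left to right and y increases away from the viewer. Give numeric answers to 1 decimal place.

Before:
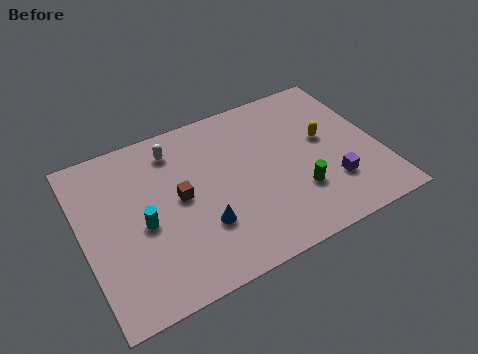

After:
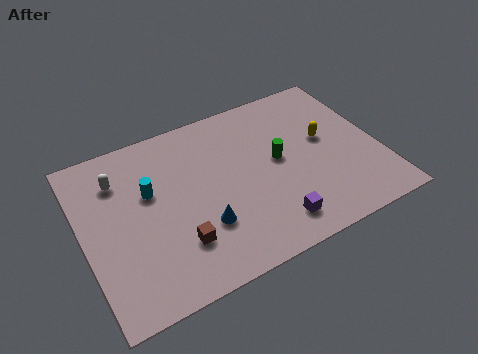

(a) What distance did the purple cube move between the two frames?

3.2

The purple cube was near (11.4, 2.6) before and (8.4, 1.6) after, so it travelled √(3.0² + 1.0²) ≈ 3.2 units.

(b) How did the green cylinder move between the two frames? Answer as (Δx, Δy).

(-0.6, 2.2)

The green cylinder started near (9.8, 2.8) and ended near (9.2, 5.0).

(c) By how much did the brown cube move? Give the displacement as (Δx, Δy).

(-0.4, -2.4)

The brown cube started near (4.5, 4.9) and ended near (4.1, 2.5).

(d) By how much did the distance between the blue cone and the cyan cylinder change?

+0.7

They were about 2.9 units apart before and 3.6 after — 0.7 units further apart.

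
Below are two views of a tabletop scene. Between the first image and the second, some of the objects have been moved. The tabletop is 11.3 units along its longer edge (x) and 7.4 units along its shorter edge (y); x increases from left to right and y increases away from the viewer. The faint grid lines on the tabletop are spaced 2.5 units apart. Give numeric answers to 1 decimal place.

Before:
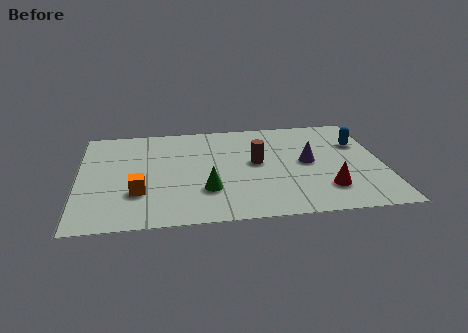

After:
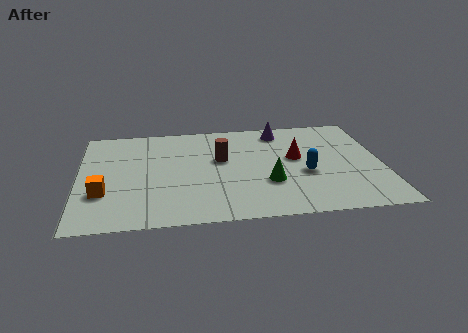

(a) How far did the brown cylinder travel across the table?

1.4

From (6.6, 4.0) to (5.3, 4.4), the brown cylinder covered √(1.3² + 0.4²) ≈ 1.4 units.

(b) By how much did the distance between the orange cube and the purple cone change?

+1.3

They were about 6.5 units apart before and 7.8 after — 1.3 units further apart.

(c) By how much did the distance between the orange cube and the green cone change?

+3.6

Before: roughly 2.5 units apart; after: 6.1. That's 3.6 units further apart.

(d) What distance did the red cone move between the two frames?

2.6

The red cone moved from about (9.1, 1.8) to (8.1, 4.2), a distance of √(1.0² + 2.4²) ≈ 2.6.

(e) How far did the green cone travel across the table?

2.3

The green cone moved from about (4.7, 2.2) to (7.0, 2.5), a distance of √(2.3² + 0.3²) ≈ 2.3.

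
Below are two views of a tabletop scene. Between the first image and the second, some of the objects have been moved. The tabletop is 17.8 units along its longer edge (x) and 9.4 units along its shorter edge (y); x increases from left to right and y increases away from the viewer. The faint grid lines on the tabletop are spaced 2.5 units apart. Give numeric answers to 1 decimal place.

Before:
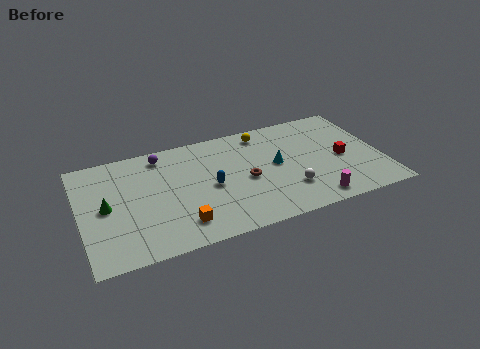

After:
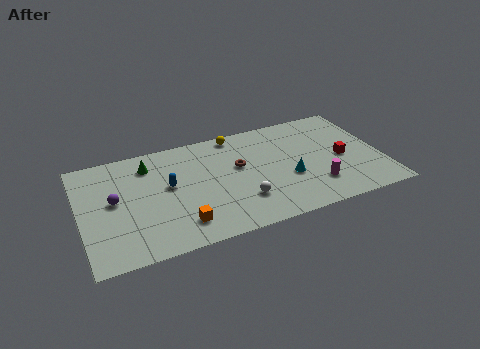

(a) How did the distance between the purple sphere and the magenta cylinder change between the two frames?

+1.1

They were about 10.9 units apart before and 12.0 after — 1.1 units further apart.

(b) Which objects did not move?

the orange cube and the red cube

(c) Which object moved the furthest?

the purple sphere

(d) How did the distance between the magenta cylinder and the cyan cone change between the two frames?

-2.3

Before: roughly 4.2 units apart; after: 1.9. That's 2.3 units closer together.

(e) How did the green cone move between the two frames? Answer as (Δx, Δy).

(2.7, 2.8)

The green cone started near (1.5, 4.7) and ended near (4.2, 7.5).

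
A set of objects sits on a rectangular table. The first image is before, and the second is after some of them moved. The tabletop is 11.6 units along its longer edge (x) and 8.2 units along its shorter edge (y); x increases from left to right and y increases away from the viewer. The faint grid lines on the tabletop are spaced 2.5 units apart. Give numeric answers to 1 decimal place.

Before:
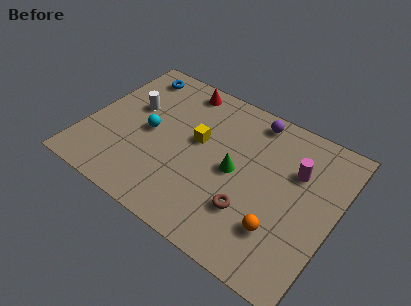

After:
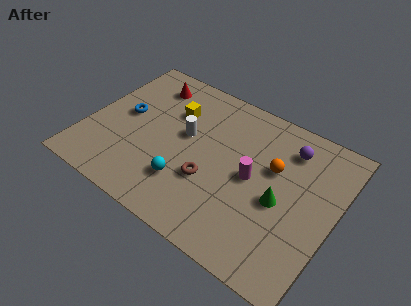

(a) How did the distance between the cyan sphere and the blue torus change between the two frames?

+0.7

The distance was about 3.3 in the first image and 4.0 in the second, so they moved 0.7 units further apart.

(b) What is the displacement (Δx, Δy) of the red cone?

(-1.5, -0.5)

From the two frames, the red cone sits at roughly (3.8, 7.2) before and (2.3, 6.7) after.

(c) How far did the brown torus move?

2.1

From (8.0, 2.4) to (6.0, 2.9), the brown torus covered √(2.0² + 0.5²) ≈ 2.1 units.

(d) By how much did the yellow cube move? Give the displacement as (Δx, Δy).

(-1.4, 1.0)

From the two frames, the yellow cube sits at roughly (5.1, 4.7) before and (3.7, 5.7) after.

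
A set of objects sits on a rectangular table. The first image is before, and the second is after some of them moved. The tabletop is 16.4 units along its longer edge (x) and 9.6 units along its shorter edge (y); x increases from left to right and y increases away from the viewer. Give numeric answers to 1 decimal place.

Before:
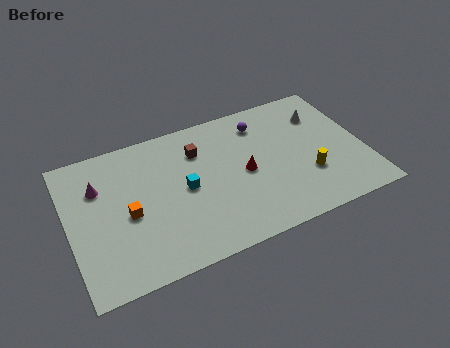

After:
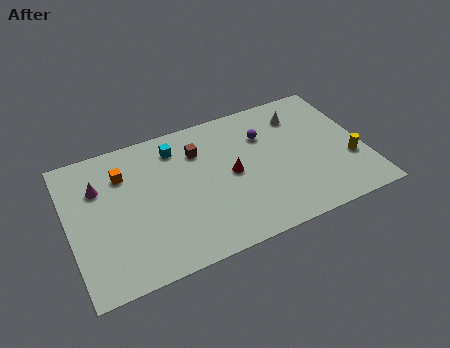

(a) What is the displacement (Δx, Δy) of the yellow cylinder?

(2.4, 0.2)

The yellow cylinder was at about (13.1, 3.1) and moved to about (15.5, 3.3).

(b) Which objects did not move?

the magenta cone and the brown cube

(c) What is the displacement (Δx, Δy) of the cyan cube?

(-0.2, 3.0)

The cyan cube started near (6.4, 4.8) and ended near (6.2, 7.8).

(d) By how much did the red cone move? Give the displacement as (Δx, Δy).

(-0.7, 0.2)

The red cone started near (9.7, 4.6) and ended near (9.0, 4.8).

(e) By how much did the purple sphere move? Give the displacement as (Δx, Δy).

(0.1, -0.9)

The purple sphere was at about (11.0, 7.7) and moved to about (11.1, 6.8).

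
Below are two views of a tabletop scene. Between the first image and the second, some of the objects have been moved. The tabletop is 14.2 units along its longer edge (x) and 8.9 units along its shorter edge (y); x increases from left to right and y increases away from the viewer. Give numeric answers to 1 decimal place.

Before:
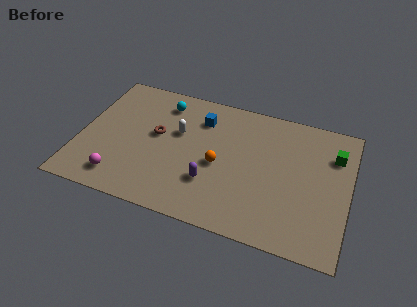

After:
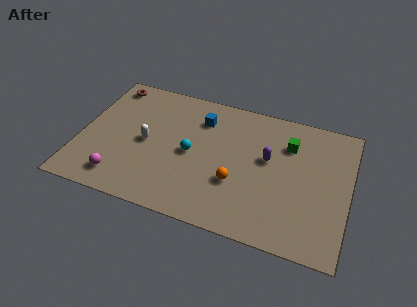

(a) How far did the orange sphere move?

1.3

From (7.4, 4.0) to (8.4, 3.1), the orange sphere covered √(1.0² + 0.9²) ≈ 1.3 units.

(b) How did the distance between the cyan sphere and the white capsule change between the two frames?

+0.3

The distance was about 2.1 in the first image and 2.4 in the second, so they moved 0.3 units further apart.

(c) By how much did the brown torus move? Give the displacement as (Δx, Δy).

(-2.9, 2.8)

From the two frames, the brown torus sits at roughly (4.0, 5.0) before and (1.1, 7.8) after.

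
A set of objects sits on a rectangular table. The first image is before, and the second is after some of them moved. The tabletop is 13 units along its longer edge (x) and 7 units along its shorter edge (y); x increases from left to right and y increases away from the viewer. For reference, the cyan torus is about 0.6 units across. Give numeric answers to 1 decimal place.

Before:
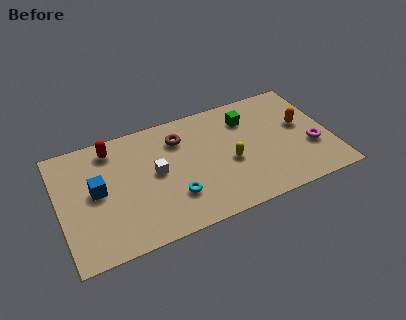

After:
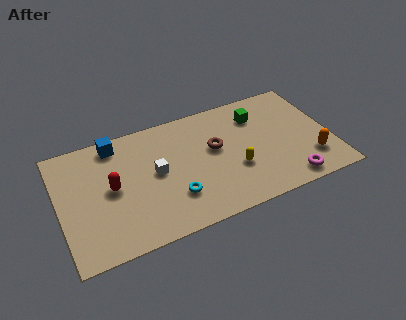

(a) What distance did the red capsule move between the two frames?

2.3

The red capsule moved from about (2.7, 5.9) to (2.5, 3.6), a distance of √(0.2² + 2.3²) ≈ 2.3.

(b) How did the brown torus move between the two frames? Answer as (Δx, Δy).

(1.6, -1.2)

From the two frames, the brown torus sits at roughly (5.9, 5.3) before and (7.5, 4.1) after.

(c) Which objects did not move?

the cyan torus and the white cube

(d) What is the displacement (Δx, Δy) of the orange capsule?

(0.2, -2.2)

The orange capsule was at about (11.7, 4.0) and moved to about (11.9, 1.8).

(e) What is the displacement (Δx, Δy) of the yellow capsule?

(0.2, -0.5)

The yellow capsule started near (8.1, 3.0) and ended near (8.3, 2.5).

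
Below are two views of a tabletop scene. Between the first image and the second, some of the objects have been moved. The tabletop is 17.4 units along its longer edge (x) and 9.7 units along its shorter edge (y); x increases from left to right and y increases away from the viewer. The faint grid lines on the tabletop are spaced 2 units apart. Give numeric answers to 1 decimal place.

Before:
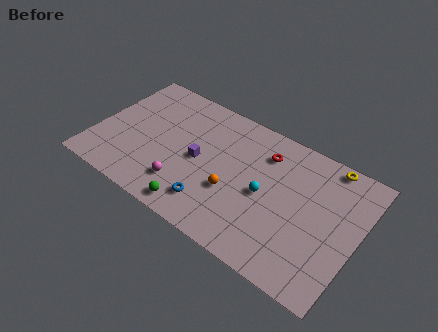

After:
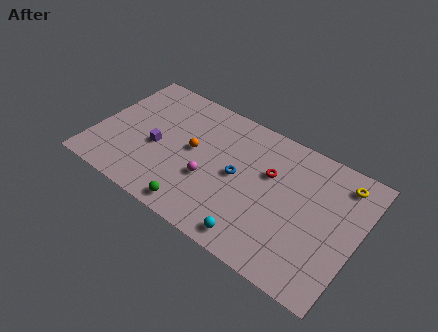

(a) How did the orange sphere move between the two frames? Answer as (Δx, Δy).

(-3.0, 1.6)

The orange sphere was at about (9.4, 3.6) and moved to about (6.4, 5.2).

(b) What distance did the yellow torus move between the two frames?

1.3

The yellow torus moved from about (14.9, 8.9) to (15.9, 8.1), a distance of √(1.0² + 0.8²) ≈ 1.3.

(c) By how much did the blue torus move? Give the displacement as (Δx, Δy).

(1.2, 2.9)

The blue torus started near (8.3, 2.0) and ended near (9.5, 4.9).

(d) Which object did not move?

the green sphere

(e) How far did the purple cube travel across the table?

2.8

From (6.9, 4.7) to (4.1, 4.2), the purple cube covered √(2.8² + 0.5²) ≈ 2.8 units.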